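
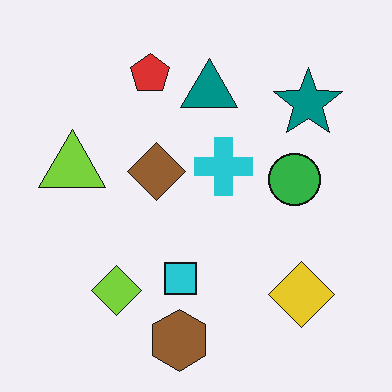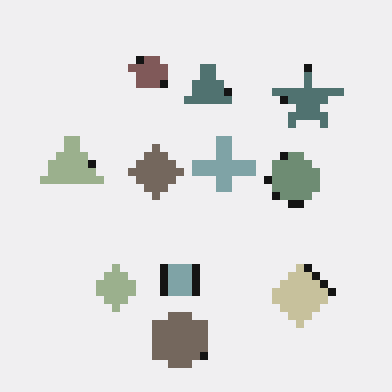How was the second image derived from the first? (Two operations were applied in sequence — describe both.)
The transformation is: made much more muted (saturation change), then moderately pixelated.

All colors are more muted and greyish — a global saturation change. Shapes are reduced to large square blocks; fine edges and outlines are lost — a downscale-then-upscale (mosaic) effect.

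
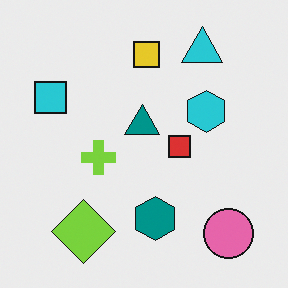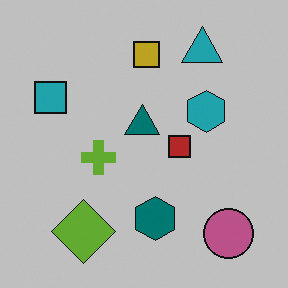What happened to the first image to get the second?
The second image is the first darkened a little.

Every pixel — background and shapes alike — is uniformly darkened.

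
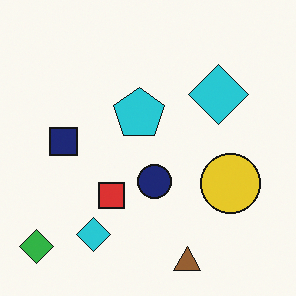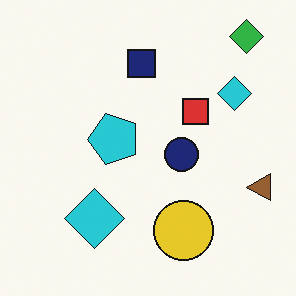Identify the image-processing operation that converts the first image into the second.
It was transposed (reflected across the top-left ↔ bottom-right diagonal).

Shapes have swapped their row and column positions — what was in the top-right is now in the bottom-left — a diagonal reflection.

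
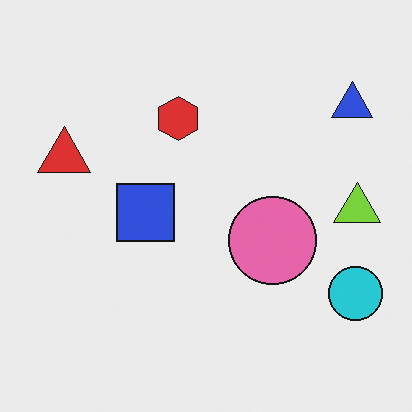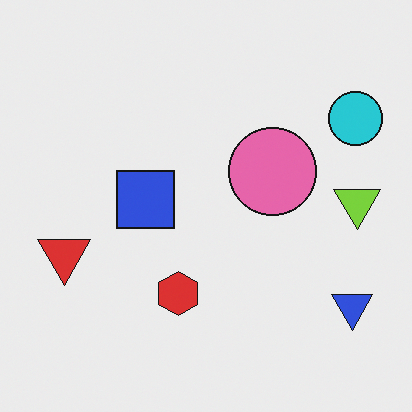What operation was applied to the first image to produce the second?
The image was flipped vertically (top ↔ bottom).

The blue triangle is in the top-right of the first image and the bottom-right of the second — shapes on opposite sides of the horizontal midline have swapped in a mirror flip.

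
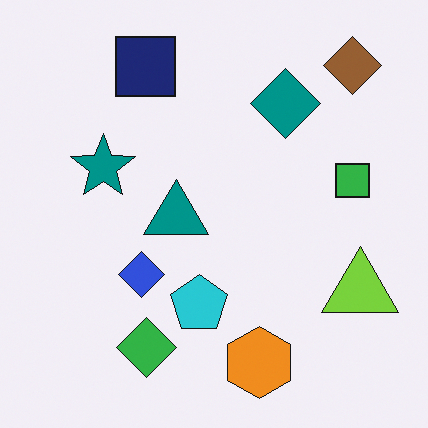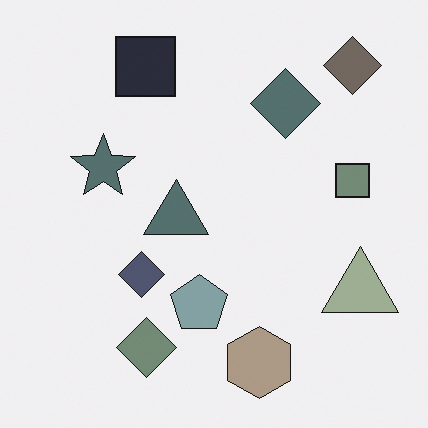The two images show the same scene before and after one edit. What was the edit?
It was made much more muted (saturation change).

All colors are more muted and greyish — a global saturation change.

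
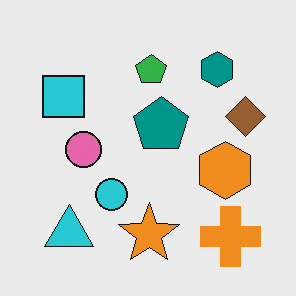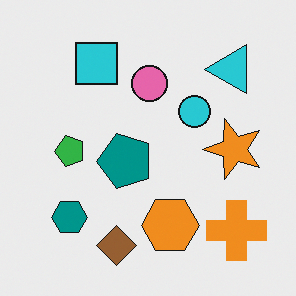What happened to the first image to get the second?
Transposed (reflected across the top-left ↔ bottom-right diagonal).

Shapes have swapped their row and column positions — what was in the top-right is now in the bottom-left — a diagonal reflection.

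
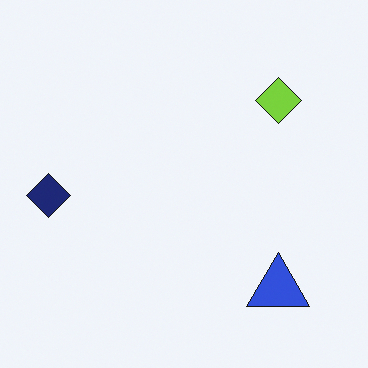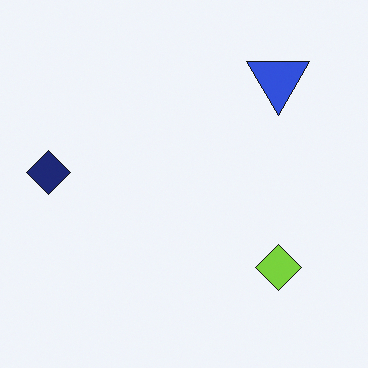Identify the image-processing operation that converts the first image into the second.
Flipped vertically (top ↔ bottom).

The blue triangle is in the bottom-right of the first image and the top-right of the second — shapes on opposite sides of the horizontal midline have swapped in a mirror flip.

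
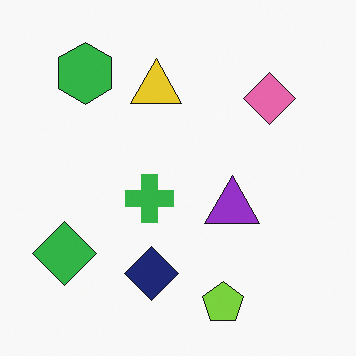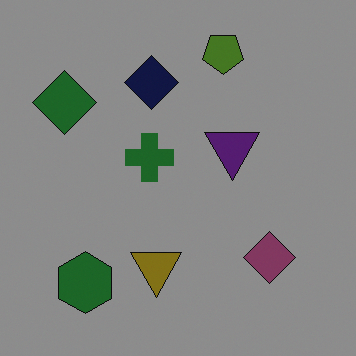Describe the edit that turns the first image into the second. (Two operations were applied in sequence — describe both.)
It was substantially darkened, then flipped vertically (top ↔ bottom).

Every pixel — background and shapes alike — is uniformly darkened. The lime pentagon is in the bottom of the first image and the top of the second — shapes on opposite sides of the horizontal midline have swapped in a mirror flip.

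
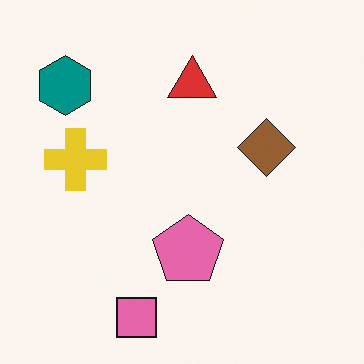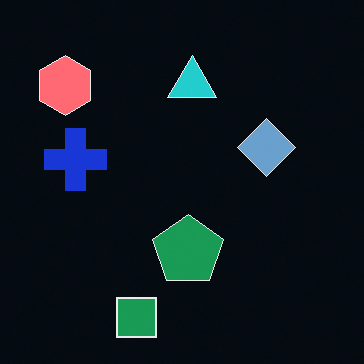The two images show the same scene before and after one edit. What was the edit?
The second image is the first color-inverted (negative).

The light background has become dark and every shape's color is its complement — a photographic negative.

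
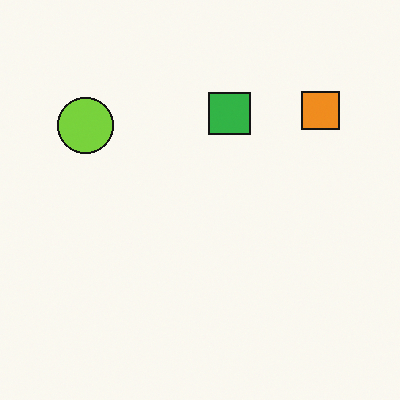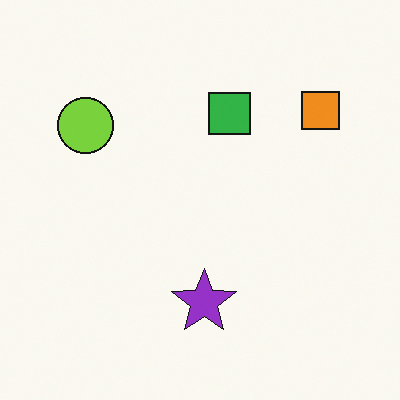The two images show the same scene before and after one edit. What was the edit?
This is the original image overlaid with an additional purple star.

A purple star appears in the second image that is absent from the first.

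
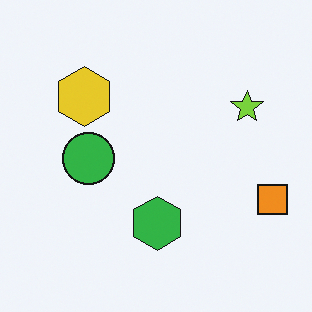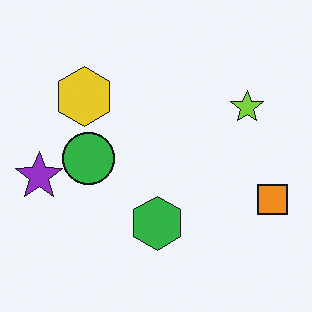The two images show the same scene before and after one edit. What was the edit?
The second image is the first overlaid with an additional purple star.

A purple star appears in the second image that is absent from the first.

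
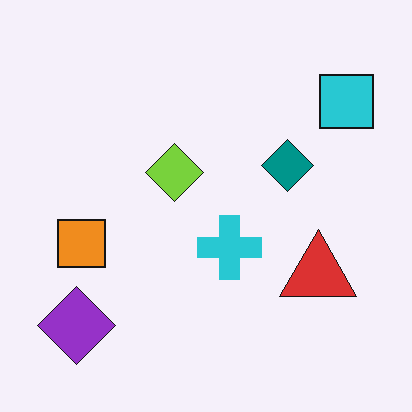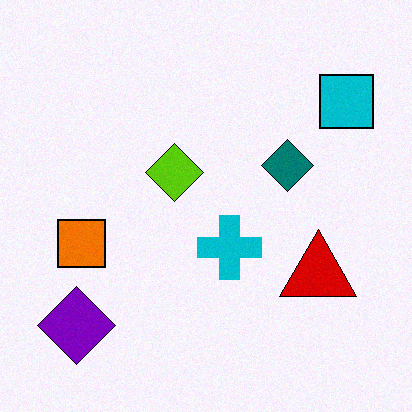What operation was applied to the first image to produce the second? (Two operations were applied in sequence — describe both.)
This is the original image given slightly increased contrast, then degraded with a light layer of grain.

Tones are pushed away from mid-grey across the whole image — a global contrast change. Random speckle covers the whole image, including the flat background.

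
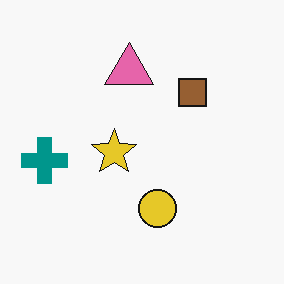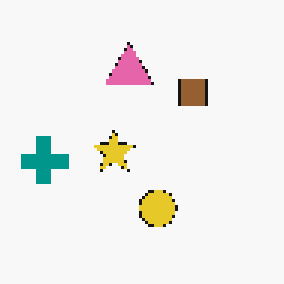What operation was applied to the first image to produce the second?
Lightly pixelated (a mild mosaic effect).

Shapes are reduced to large square blocks; fine edges and outlines are lost — a downscale-then-upscale (mosaic) effect.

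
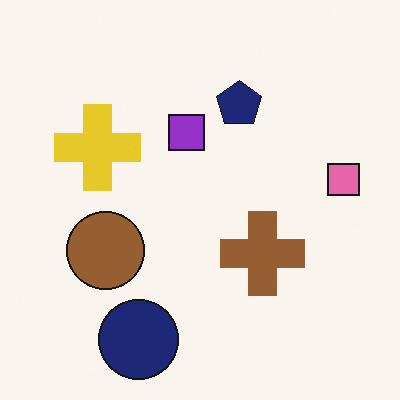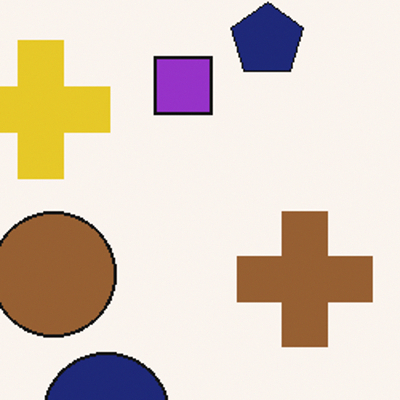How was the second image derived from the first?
The image was cropped slightly and scaled back up.

The visible shapes are larger and the field of view is narrower; shapes near the original edges may be partly or wholly outside the frame — a crop-and-rescale.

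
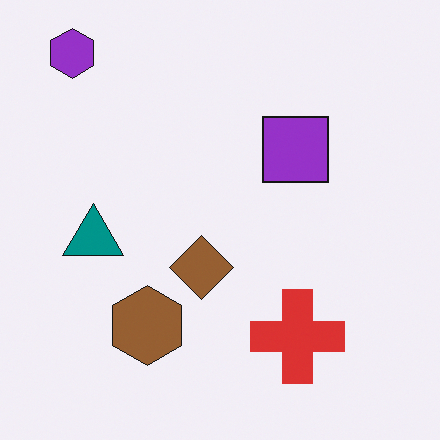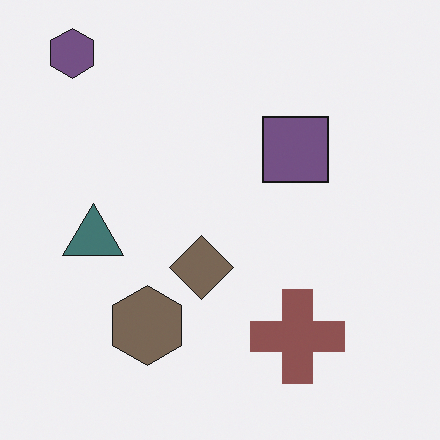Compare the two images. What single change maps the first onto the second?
The image was heavily desaturated.

All colors are more muted and greyish — a global saturation change.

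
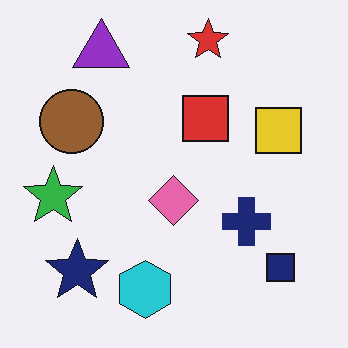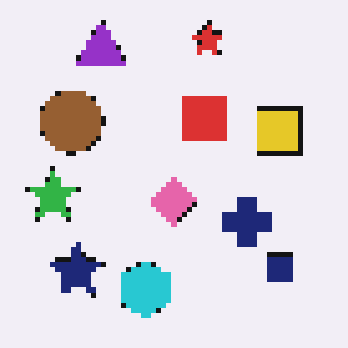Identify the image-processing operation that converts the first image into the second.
The image was lightly pixelated (a mild mosaic effect).

Shapes are reduced to large square blocks; fine edges and outlines are lost — a downscale-then-upscale (mosaic) effect.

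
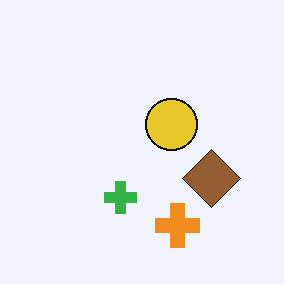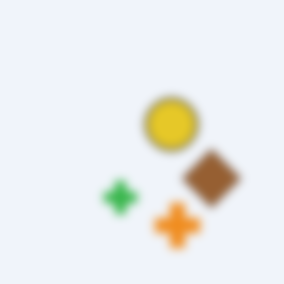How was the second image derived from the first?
It was moderately blurred.

Shape edges and outlines are uniformly softened across the whole image.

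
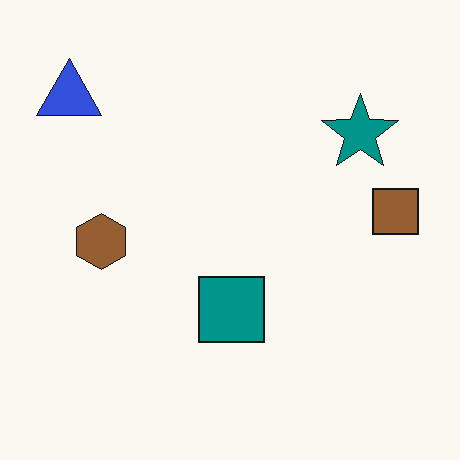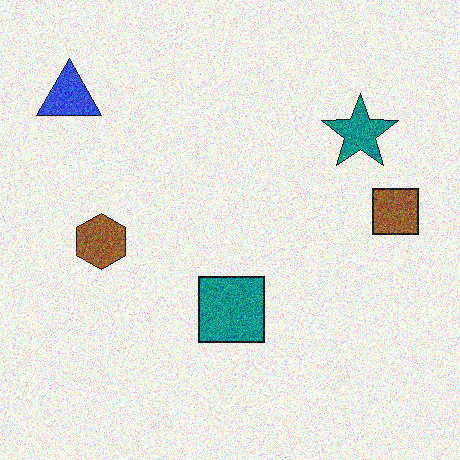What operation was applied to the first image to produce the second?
The transformation is: degraded with a thick layer of grain.

Random speckle covers the whole image, including the flat background.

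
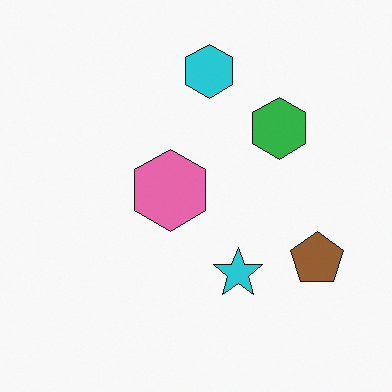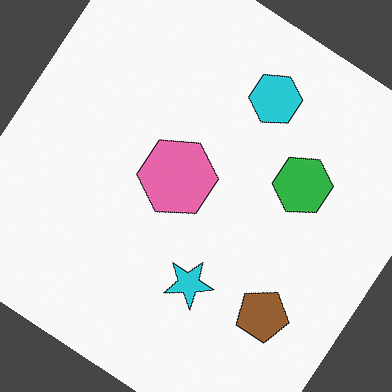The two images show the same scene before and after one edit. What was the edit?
Rotated clockwise by a large amount — several tens of degrees.

Every shape is tilted by the same angle and the image corners show triangular fill wedges — a whole-image rotation by a non-right angle.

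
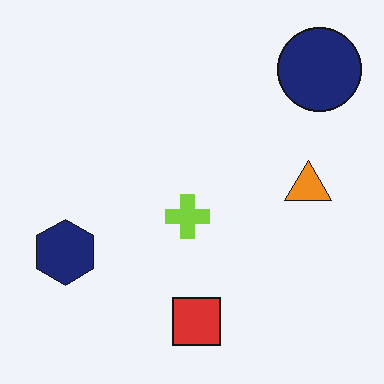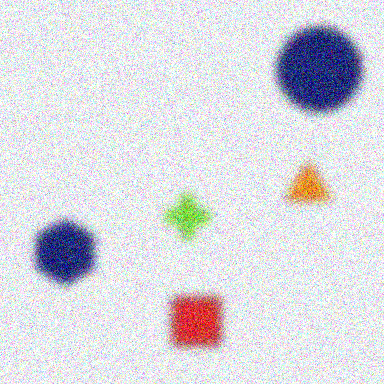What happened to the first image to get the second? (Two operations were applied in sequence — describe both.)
The transformation is: heavily blurred, then degraded with a thick layer of grain.

Shape edges and outlines are uniformly softened across the whole image. Random speckle covers the whole image, including the flat background.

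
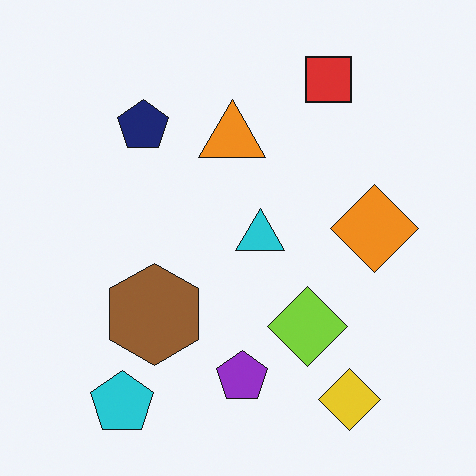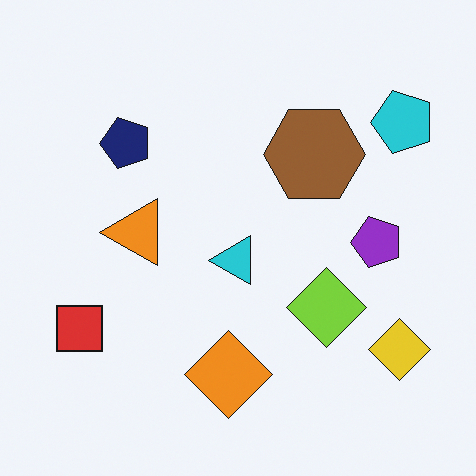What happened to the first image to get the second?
It was transposed (reflected across the top-left ↔ bottom-right diagonal).

Shapes have swapped their row and column positions — what was in the top-right is now in the bottom-left — a diagonal reflection.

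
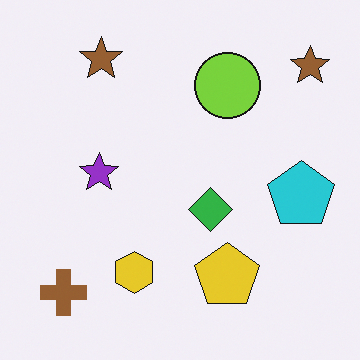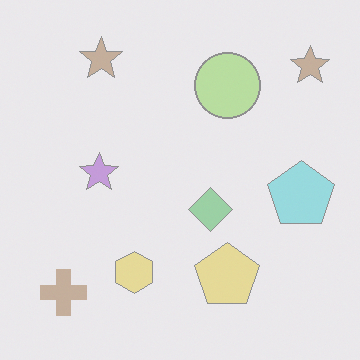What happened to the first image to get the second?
This is the original image washed out (contrast reduced).

Tones are pushed toward mid-grey across the whole image — a global contrast change.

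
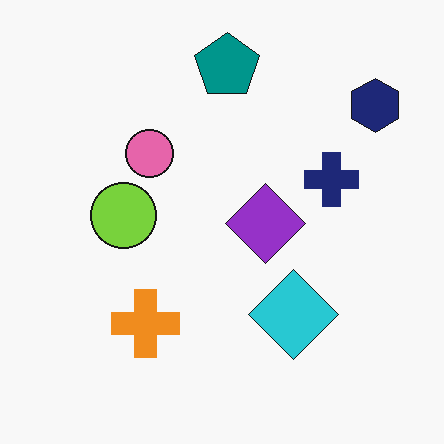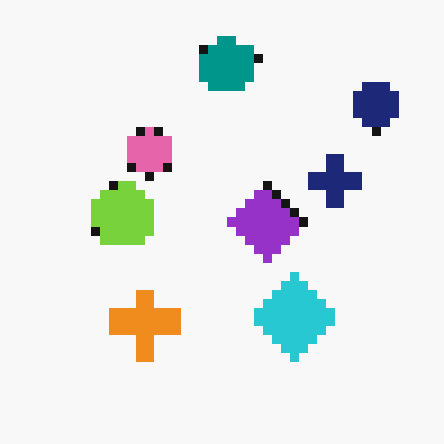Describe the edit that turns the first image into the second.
The transformation is: coarsely pixelated.

Shapes are reduced to large square blocks; fine edges and outlines are lost — a downscale-then-upscale (mosaic) effect.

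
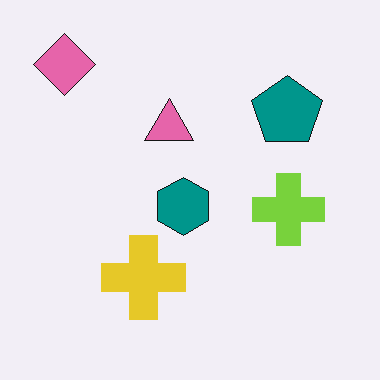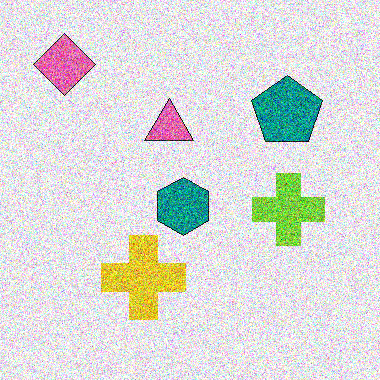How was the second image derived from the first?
The second image is the first degraded with strong gaussian noise.

Random speckle covers the whole image, including the flat background.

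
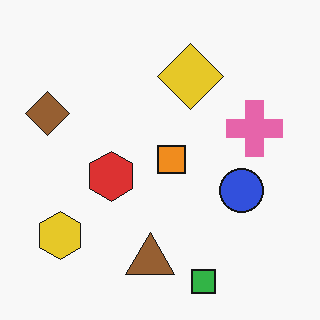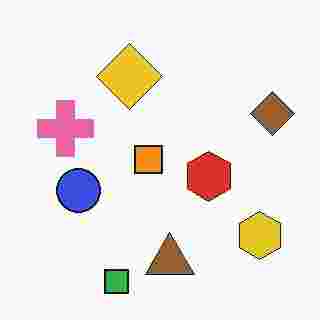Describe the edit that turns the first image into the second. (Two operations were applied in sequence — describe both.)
The transformation is: heavily JPEG-compressed with obvious blocking artifacts, then flipped horizontally (left ↔ right).

Blocky 8×8 compression artifacts appear around shape edges and the flat background shows ringing — characteristic JPEG degradation. The brown diamond is in the left of the first image and the right of the second — shapes on opposite sides of the vertical midline have swapped in a mirror flip.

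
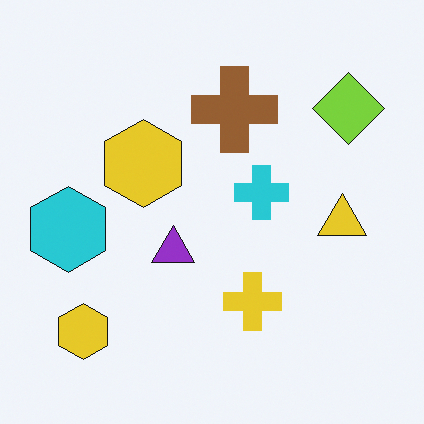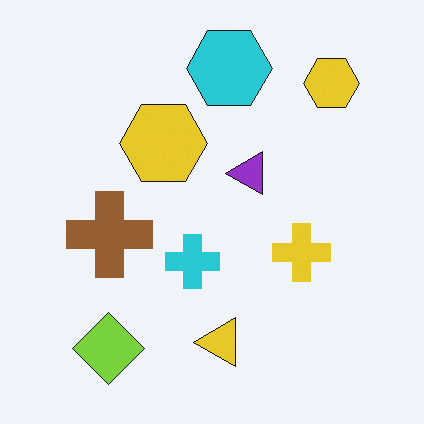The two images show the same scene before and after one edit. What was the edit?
The image was transposed (reflected across the top-left ↔ bottom-right diagonal).

Shapes have swapped their row and column positions — what was in the top-right is now in the bottom-left — a diagonal reflection.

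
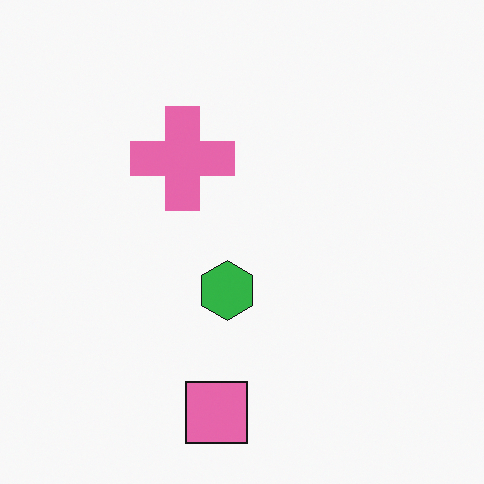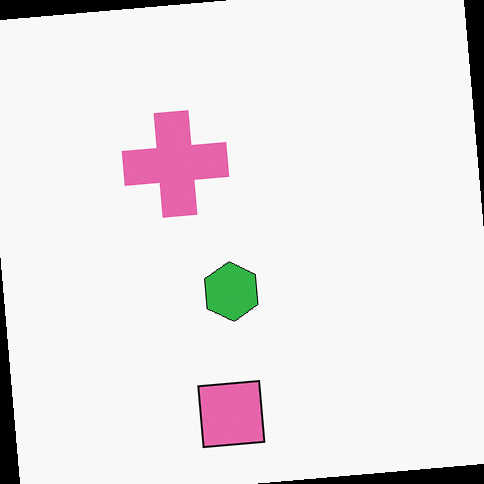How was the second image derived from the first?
The second image is the first rotated counter-clockwise by a slight angle.

Every shape is tilted by the same angle and the image corners show triangular fill wedges — a whole-image rotation by a non-right angle.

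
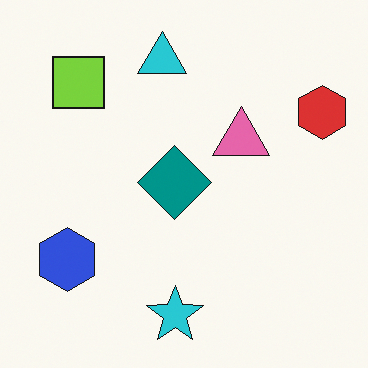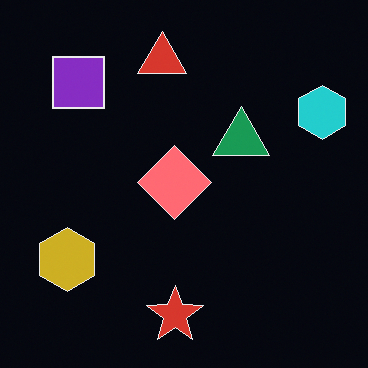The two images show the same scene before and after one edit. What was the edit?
This is the original image color-inverted (negative).

The light background has become dark and every shape's color is its complement — a photographic negative.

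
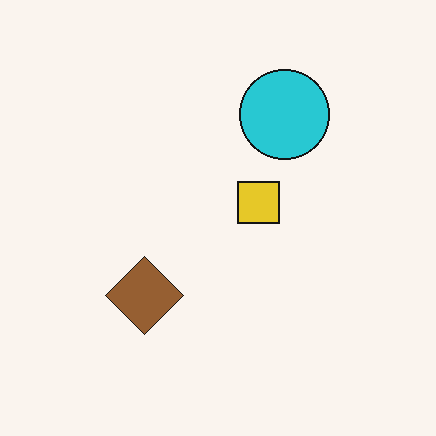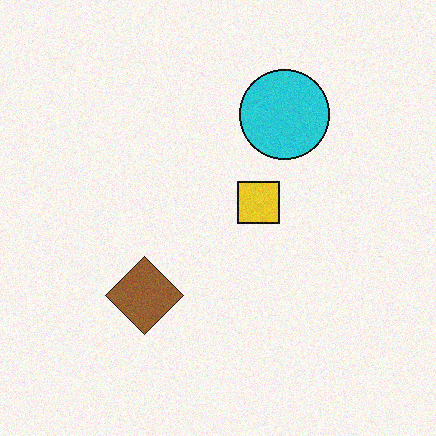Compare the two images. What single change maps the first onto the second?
It was degraded with light additive noise.

Random speckle covers the whole image, including the flat background.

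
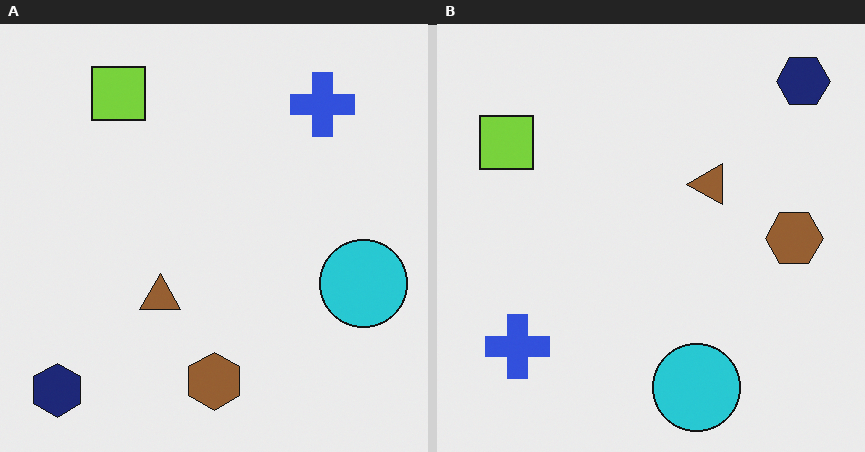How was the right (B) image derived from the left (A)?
The right (B) image is the left (A) transposed (reflected across the top-left ↔ bottom-right diagonal).

Shapes have swapped their row and column positions — what was in the top-right is now in the bottom-left — a diagonal reflection.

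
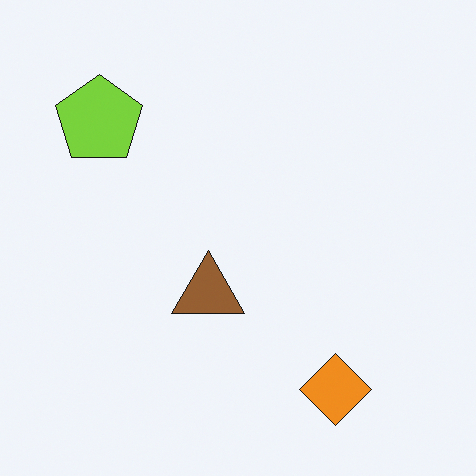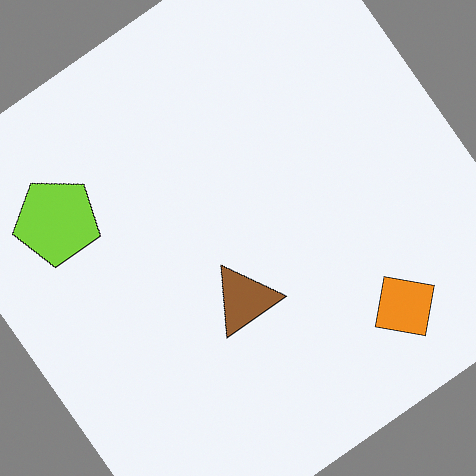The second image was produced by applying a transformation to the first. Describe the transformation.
This is the original image rotated counter-clockwise by a large amount — several tens of degrees.

Every shape is tilted by the same angle and the image corners show triangular fill wedges — a whole-image rotation by a non-right angle.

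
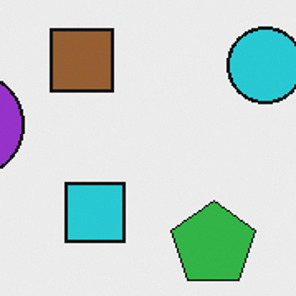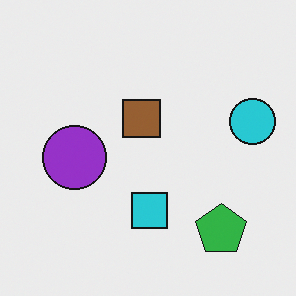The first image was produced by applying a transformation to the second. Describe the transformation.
The image was cropped to a noticeably smaller region and rescaled.

The visible shapes are larger and the field of view is narrower; shapes near the original edges may be partly or wholly outside the frame — a crop-and-rescale.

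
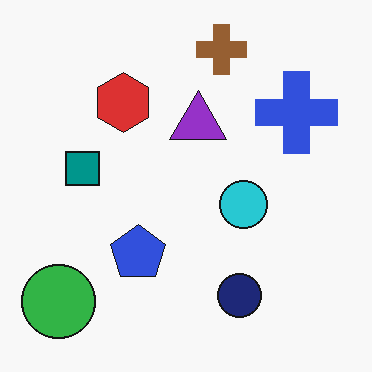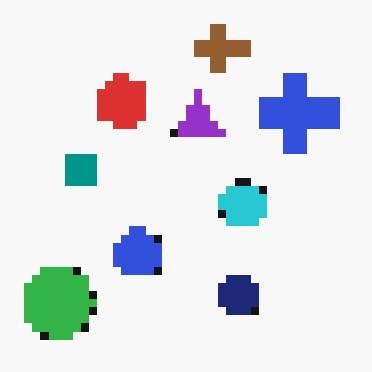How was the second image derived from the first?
This is the original image moderately pixelated.

Shapes are reduced to large square blocks; fine edges and outlines are lost — a downscale-then-upscale (mosaic) effect.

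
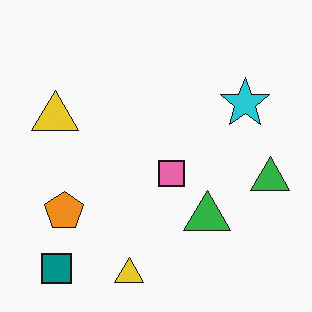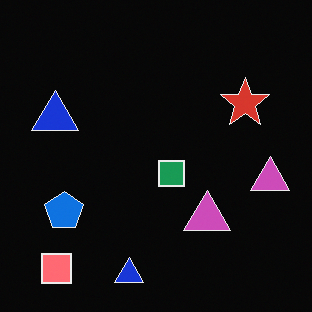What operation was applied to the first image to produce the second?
The image was color-inverted (negative).

The light background has become dark and every shape's color is its complement — a photographic negative.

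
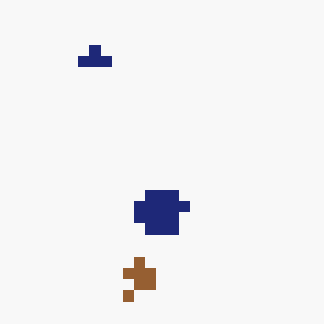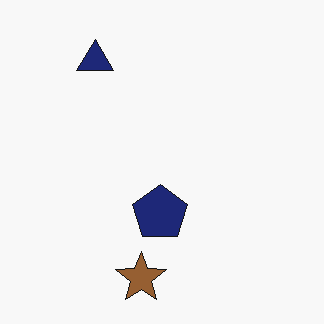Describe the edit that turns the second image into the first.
The transformation is: heavily pixelated into large blocks.

Shapes are reduced to large square blocks; fine edges and outlines are lost — a downscale-then-upscale (mosaic) effect.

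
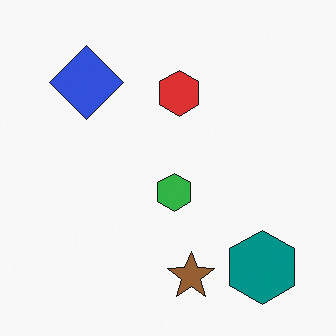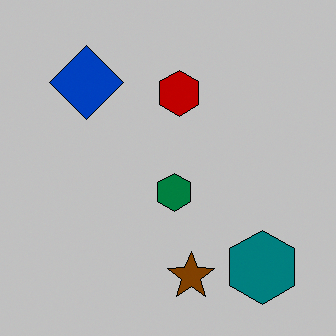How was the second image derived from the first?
This is the original image aggressively posterized.

Each flat color has snapped to a coarser quantized level — most visibly, the near-white background has dropped to a flat grey.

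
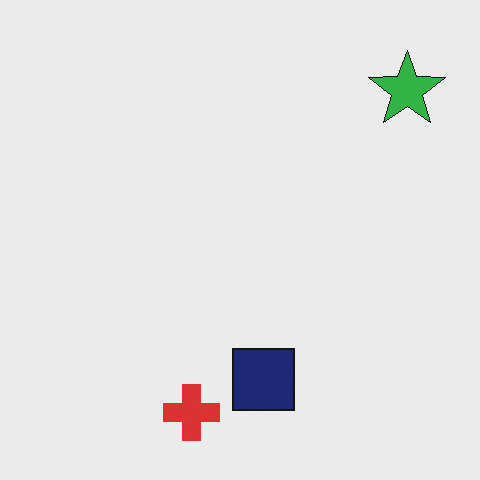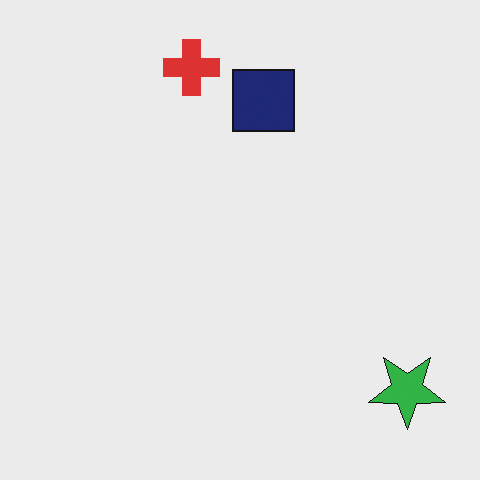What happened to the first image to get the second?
The transformation is: flipped vertically (top ↔ bottom).

The red cross is in the bottom of the first image and the top of the second — shapes on opposite sides of the horizontal midline have swapped in a mirror flip.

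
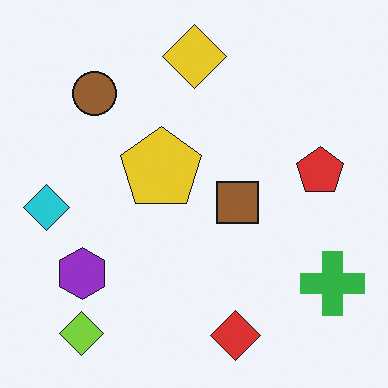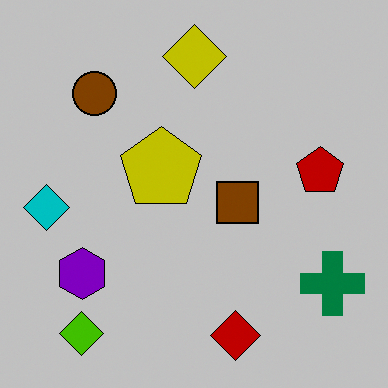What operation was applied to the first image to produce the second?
The image was heavily posterized to just a handful of flat colors.

Each flat color has snapped to a coarser quantized level — most visibly, the near-white background has dropped to a flat grey.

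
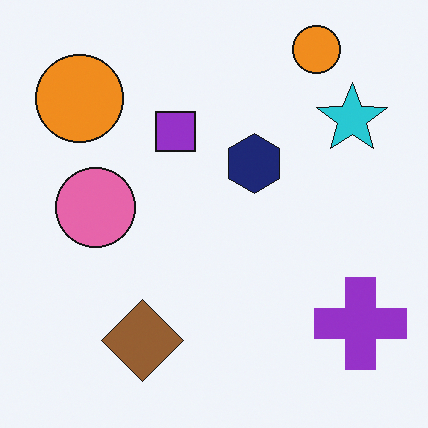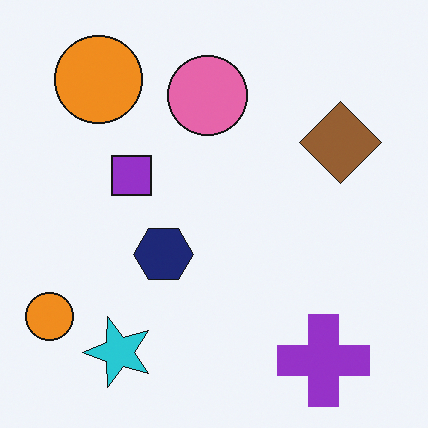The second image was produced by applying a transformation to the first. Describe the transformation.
Transposed (reflected across the top-left ↔ bottom-right diagonal).

Shapes have swapped their row and column positions — what was in the top-right is now in the bottom-left — a diagonal reflection.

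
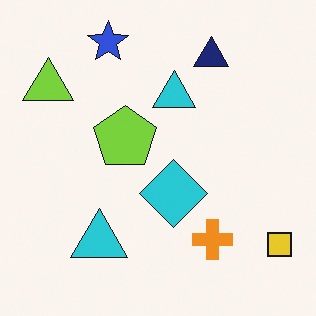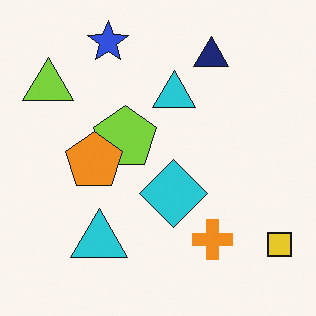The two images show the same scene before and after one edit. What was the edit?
Overlaid with an additional orange pentagon.

An orange pentagon appears in the second image that is absent from the first.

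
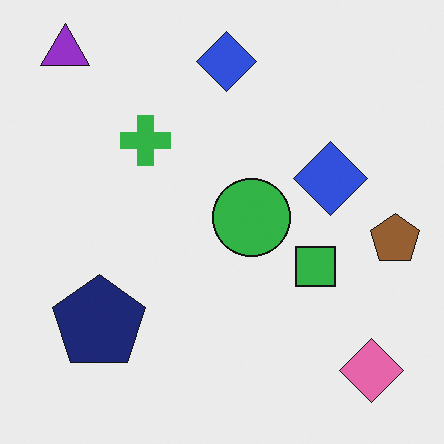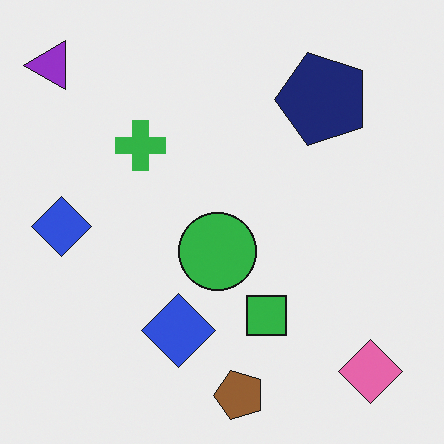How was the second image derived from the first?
The transformation is: transposed (reflected across the top-left ↔ bottom-right diagonal).

Shapes have swapped their row and column positions — what was in the top-right is now in the bottom-left — a diagonal reflection.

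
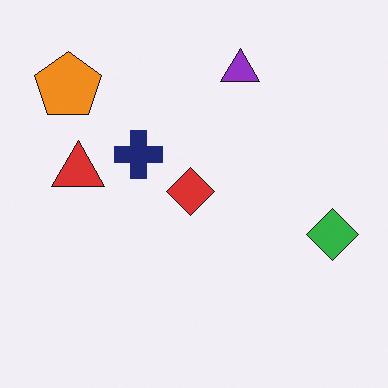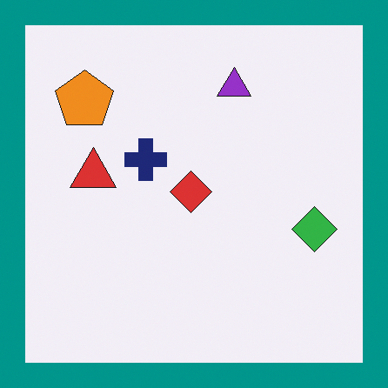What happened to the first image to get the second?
It was framed with a teal border.

A solid teal frame runs around the edge of the second image, with the content slightly shrunk inside it.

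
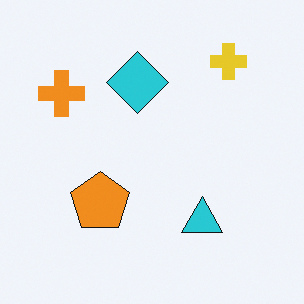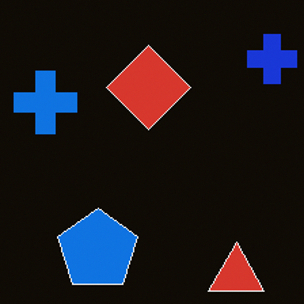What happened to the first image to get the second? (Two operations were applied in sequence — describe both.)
The second image is the first color-inverted (negative), then cropped slightly and scaled back up.

The light background has become dark and every shape's color is its complement — a photographic negative. The visible shapes are larger and the field of view is narrower; shapes near the original edges may be partly or wholly outside the frame — a crop-and-rescale.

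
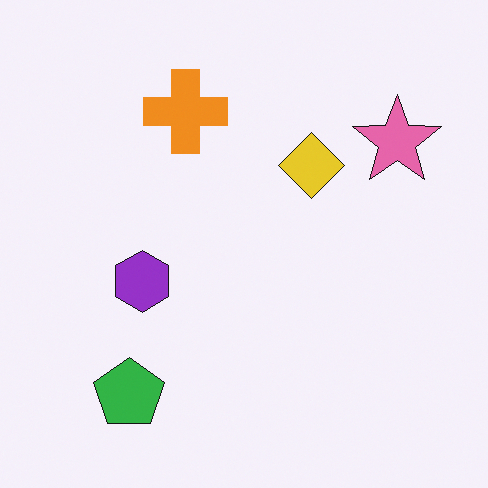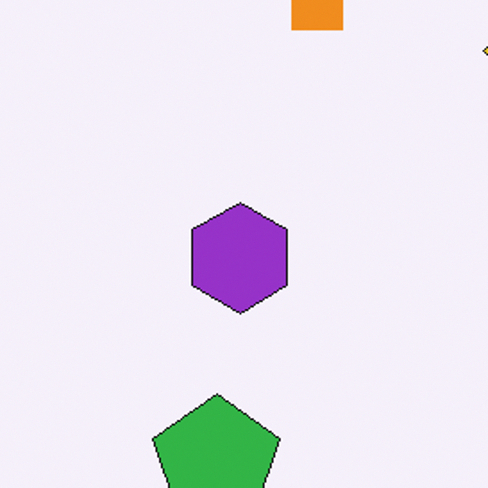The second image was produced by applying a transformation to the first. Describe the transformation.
It was cropped tightly and scaled back up.

The visible shapes are larger and the field of view is narrower; shapes near the original edges may be partly or wholly outside the frame — a crop-and-rescale.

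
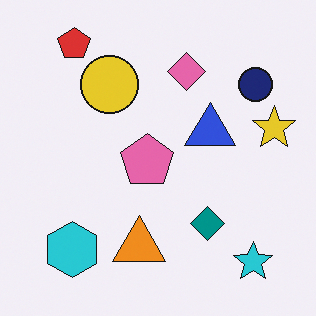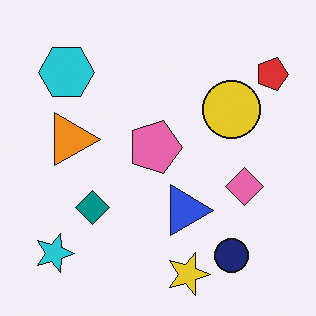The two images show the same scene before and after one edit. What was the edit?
The second image is the first rotated 90° clockwise.

The red pentagon sits in the top-left of the first image and the top-right of the second — consistent with a whole-image 90° clockwise rotation.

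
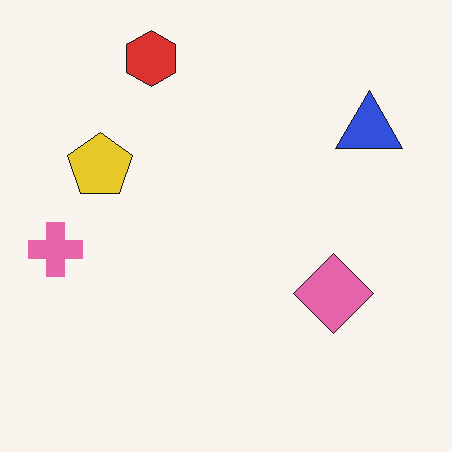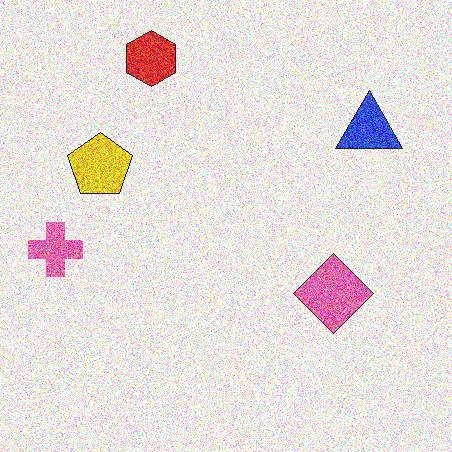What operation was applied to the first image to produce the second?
It was degraded with heavy additive noise.

Random speckle covers the whole image, including the flat background.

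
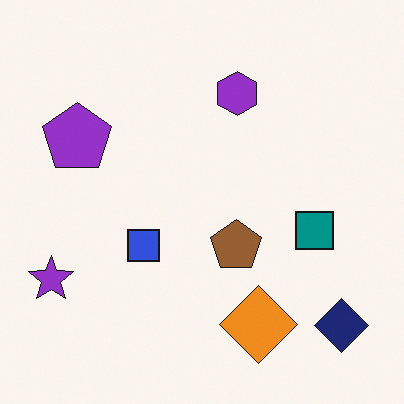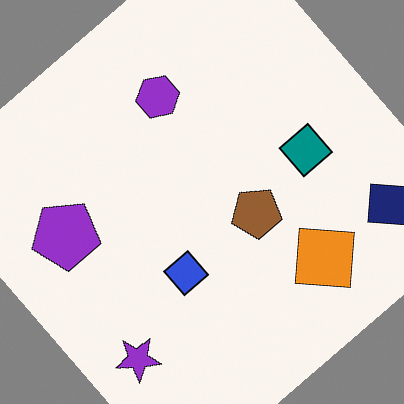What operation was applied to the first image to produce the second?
It was rotated counter-clockwise by a large amount — several tens of degrees.

Every shape is tilted by the same angle and the image corners show triangular fill wedges — a whole-image rotation by a non-right angle.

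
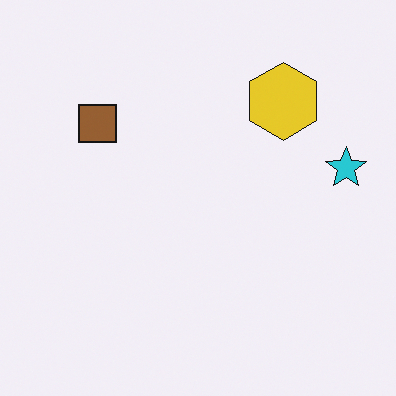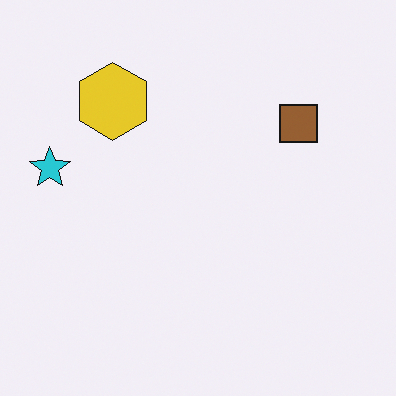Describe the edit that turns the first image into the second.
The transformation is: flipped horizontally (left ↔ right).

The cyan star is in the right of the first image and the left of the second — shapes on opposite sides of the vertical midline have swapped in a mirror flip.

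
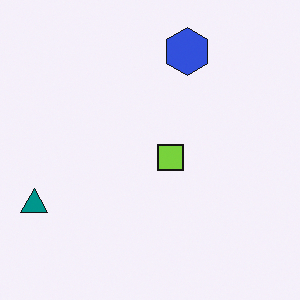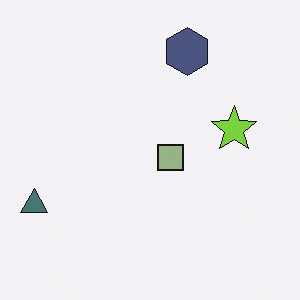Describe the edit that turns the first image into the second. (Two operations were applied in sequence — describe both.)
The image was heavily desaturated, then overlaid with an additional lime star.

All colors are more muted and greyish — a global saturation change. A lime star appears in the second image that is absent from the first.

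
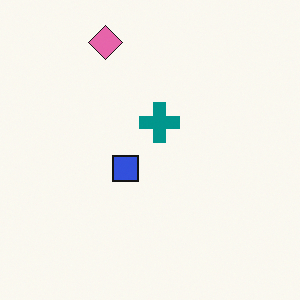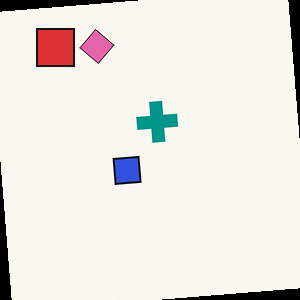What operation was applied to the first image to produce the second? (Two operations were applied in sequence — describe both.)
This is the original image rotated counter-clockwise by a slight angle, then overlaid with an additional red square.

Every shape is tilted by the same angle and the image corners show triangular fill wedges — a whole-image rotation by a non-right angle. A red square appears in the second image that is absent from the first.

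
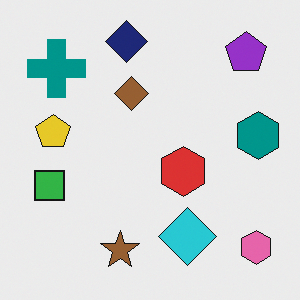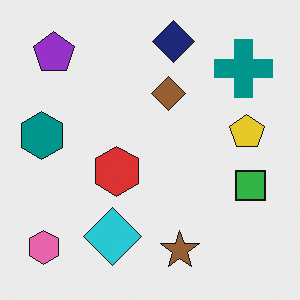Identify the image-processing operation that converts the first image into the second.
It was flipped horizontally (left ↔ right).

The teal hexagon is in the right of the first image and the left of the second — shapes on opposite sides of the vertical midline have swapped in a mirror flip.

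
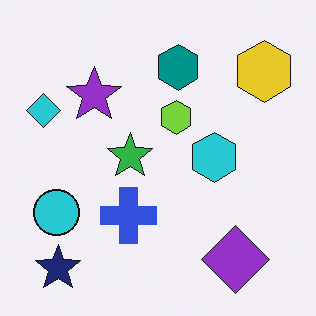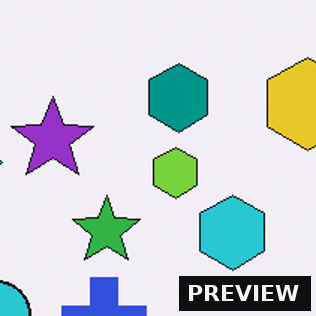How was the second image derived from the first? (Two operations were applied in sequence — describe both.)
Cropped to a modestly smaller region and rescaled, then watermarked with the text "PREVIEW" in the lower-right corner.

The visible shapes are larger and the field of view is narrower; shapes near the original edges may be partly or wholly outside the frame — a crop-and-rescale. A dark label reading "PREVIEW" appears in the lower-right corner.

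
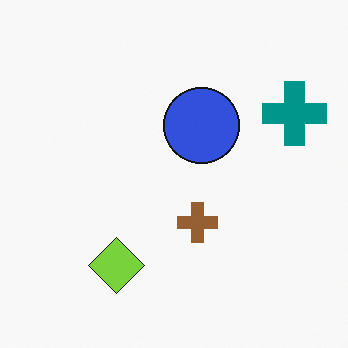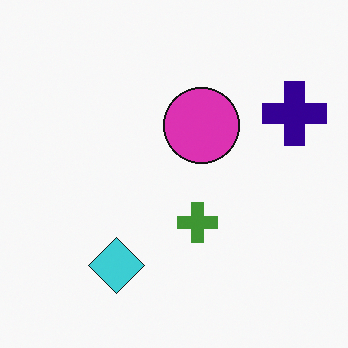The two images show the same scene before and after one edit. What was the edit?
The image was hue-shifted noticeably.

Every shape's color has rotated by the same amount around the hue wheel — a uniform hue shift.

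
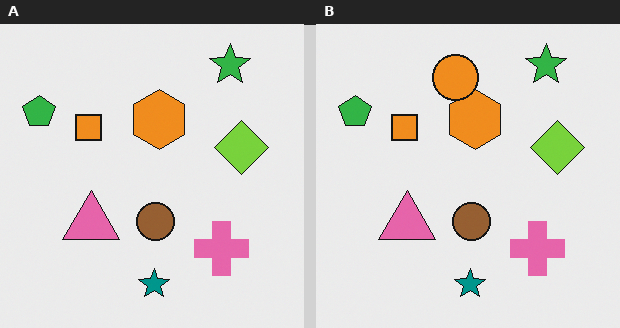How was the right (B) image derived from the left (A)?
The right (B) image is the left (A) overlaid with an additional orange circle.

An orange circle appears in the right (B) image that is absent from the left (A).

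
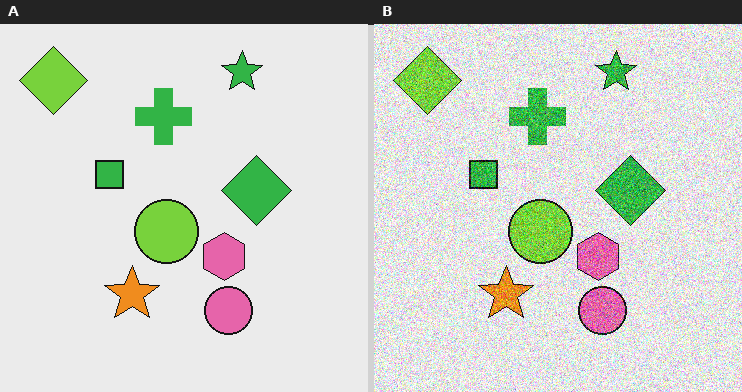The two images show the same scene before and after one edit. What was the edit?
This is the original image degraded with heavy additive noise.

Random speckle covers the whole image, including the flat background.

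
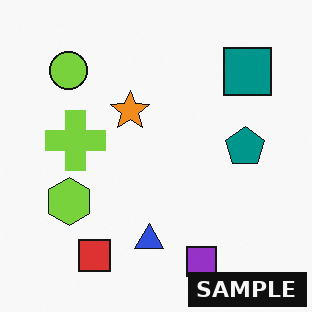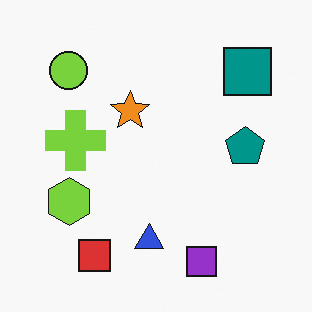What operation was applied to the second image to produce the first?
The transformation is: watermarked with the text "SAMPLE" in the lower-right corner.

A dark label reading "SAMPLE" appears in the lower-right corner.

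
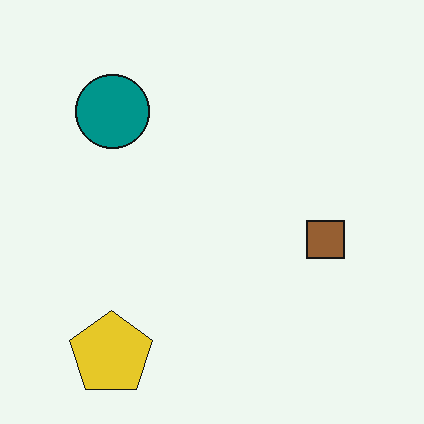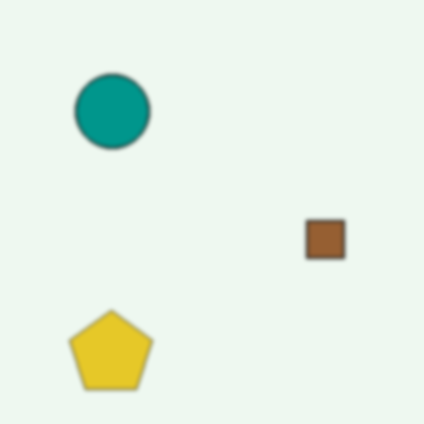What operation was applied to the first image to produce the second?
This is the original image given a subtle gaussian blur.

Shape edges and outlines are uniformly softened across the whole image.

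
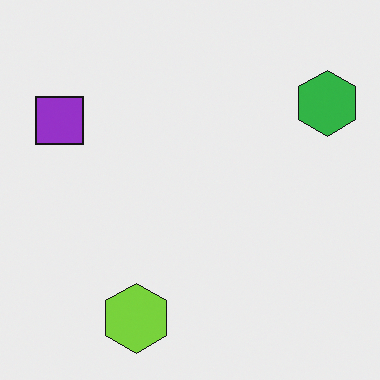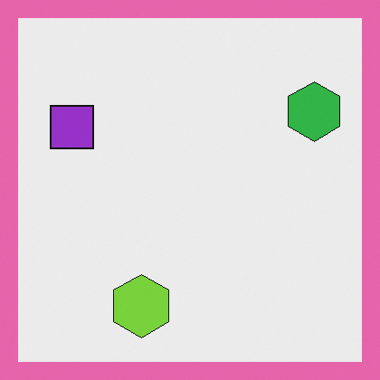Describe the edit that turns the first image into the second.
The transformation is: framed with a pink border.

A solid pink frame runs around the edge of the second image, with the content slightly shrunk inside it.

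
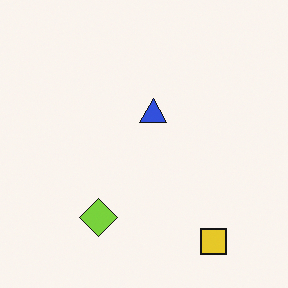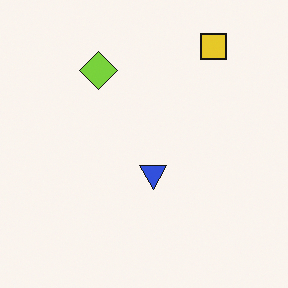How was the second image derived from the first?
Flipped vertically (top ↔ bottom).

The yellow square is in the bottom-right of the first image and the top-right of the second — shapes on opposite sides of the horizontal midline have swapped in a mirror flip.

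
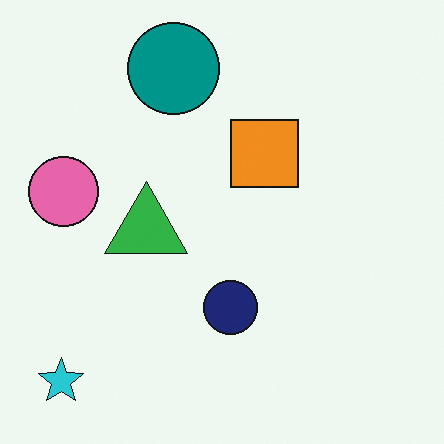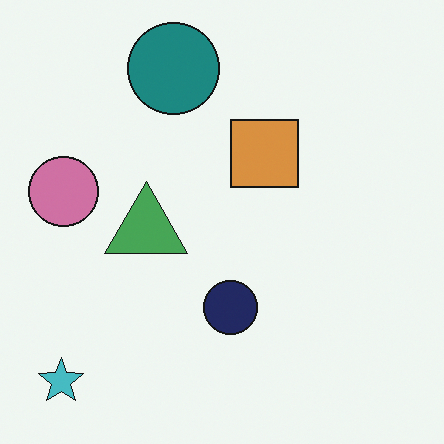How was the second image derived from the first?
It was slightly desaturated.

All colors are more muted and greyish — a global saturation change.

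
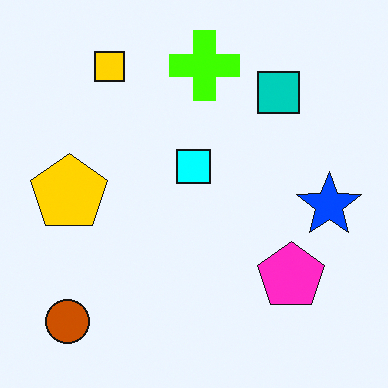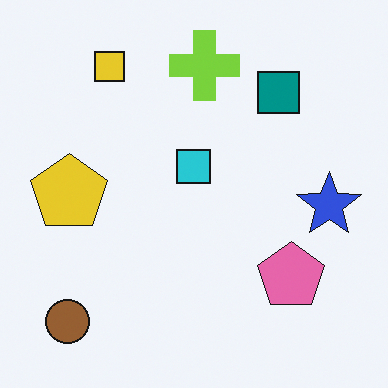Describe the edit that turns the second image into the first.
It was heavily oversaturated.

All colors are more vivid — a global saturation change.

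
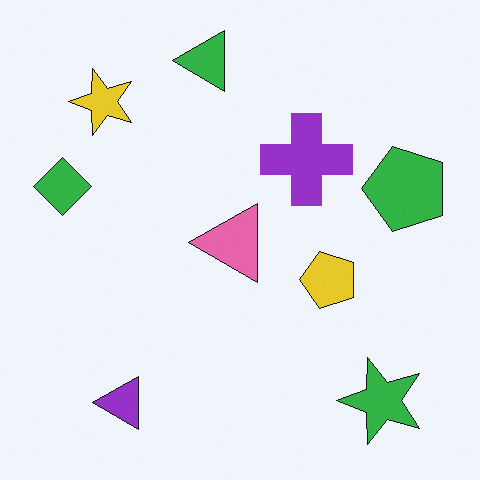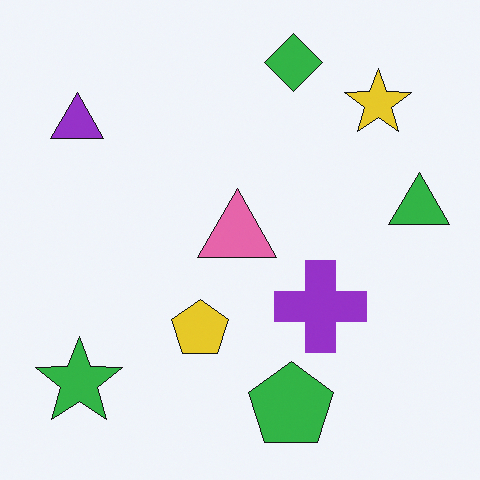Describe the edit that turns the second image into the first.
Rotated 90° counter-clockwise.

The green star sits in the bottom-left of the second image and the bottom-right of the first — consistent with a whole-image 90° counter-clockwise rotation.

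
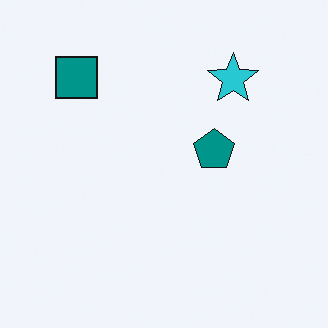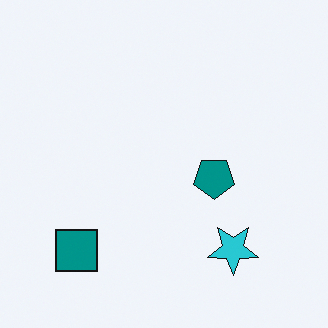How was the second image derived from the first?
Flipped vertically (top ↔ bottom).

The teal square is in the top-left of the first image and the bottom-left of the second — shapes on opposite sides of the horizontal midline have swapped in a mirror flip.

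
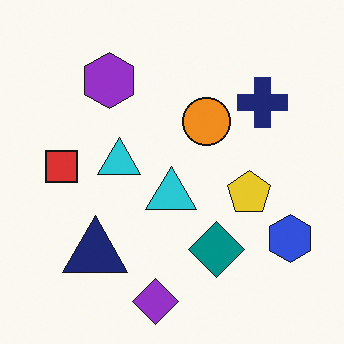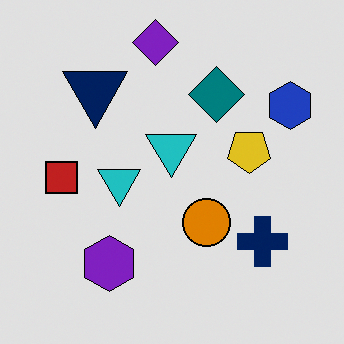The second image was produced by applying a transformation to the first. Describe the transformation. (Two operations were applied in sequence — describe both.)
It was posterized to a reduced palette, then flipped vertically (top ↔ bottom).

Each flat color has snapped to a coarser quantized level — most visibly, the near-white background has dropped to a flat grey. The purple diamond is in the bottom of the first image and the top of the second — shapes on opposite sides of the horizontal midline have swapped in a mirror flip.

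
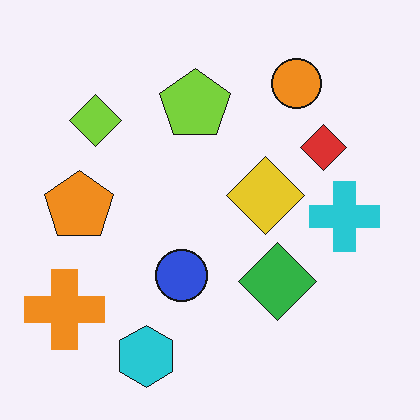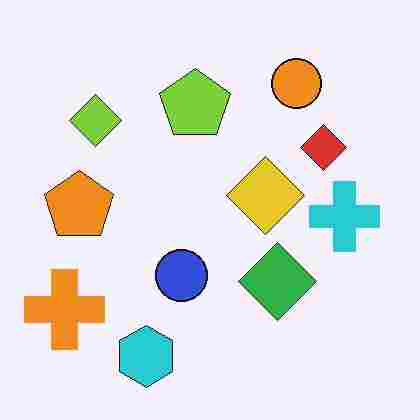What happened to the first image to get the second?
Heavily JPEG-compressed with obvious blocking artifacts.

Blocky 8×8 compression artifacts appear around shape edges and the flat background shows ringing — characteristic JPEG degradation.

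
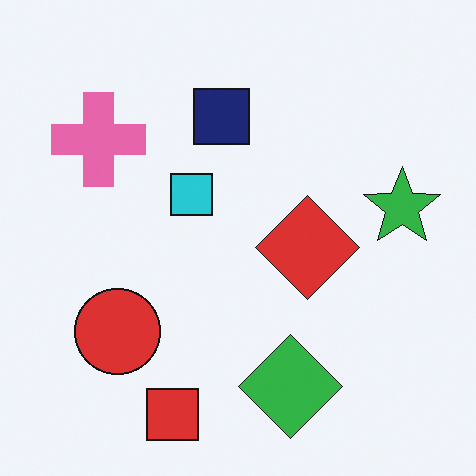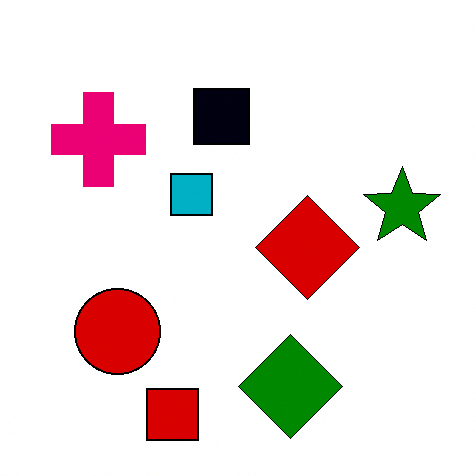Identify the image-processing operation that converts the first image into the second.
Boosted in contrast.

Tones are pushed away from mid-grey across the whole image — a global contrast change.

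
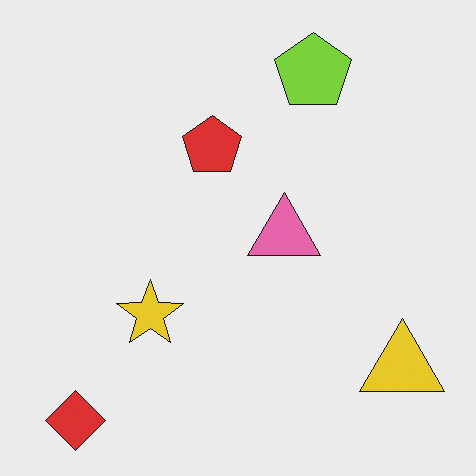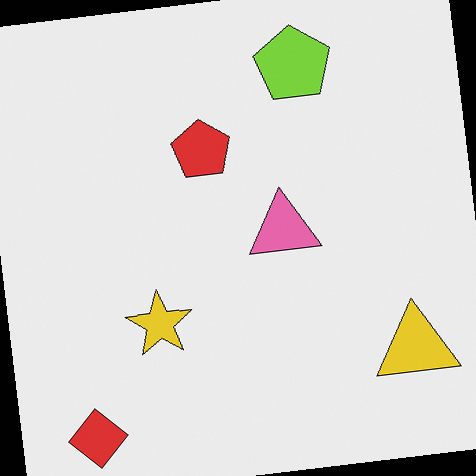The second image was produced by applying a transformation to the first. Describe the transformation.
It was rotated counter-clockwise by a slight angle.

Every shape is tilted by the same angle and the image corners show triangular fill wedges — a whole-image rotation by a non-right angle.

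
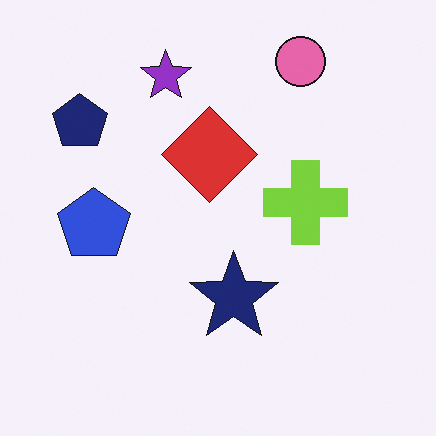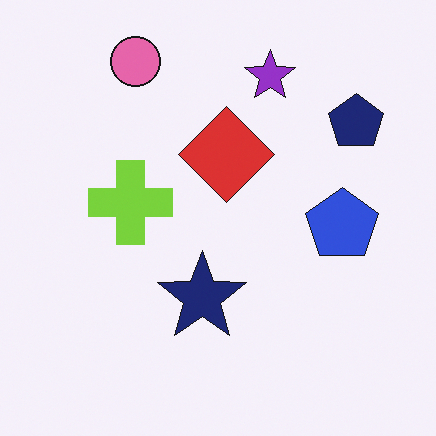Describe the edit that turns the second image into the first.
It was flipped horizontally (left ↔ right).

The navy pentagon is in the top-right of the second image and the top-left of the first — shapes on opposite sides of the vertical midline have swapped in a mirror flip.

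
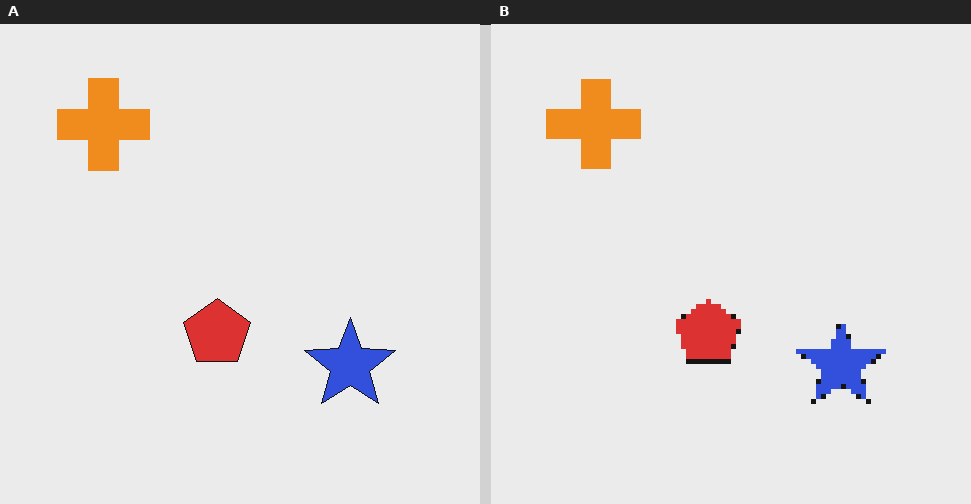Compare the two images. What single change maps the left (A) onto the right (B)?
The image was mildly pixelated.

Shapes are reduced to large square blocks; fine edges and outlines are lost — a downscale-then-upscale (mosaic) effect.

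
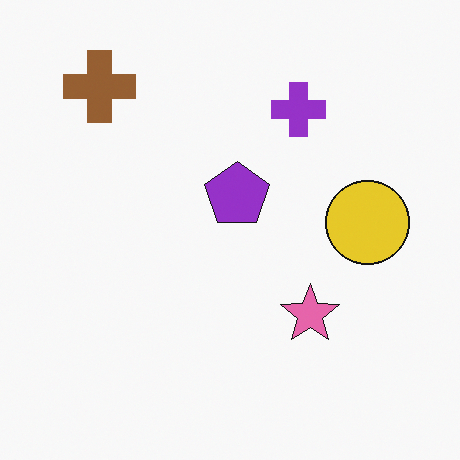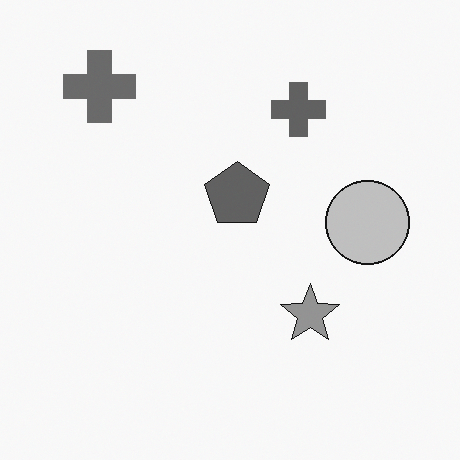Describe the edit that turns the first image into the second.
The image was converted to grayscale.

All color is removed — every shape is now a shade of grey.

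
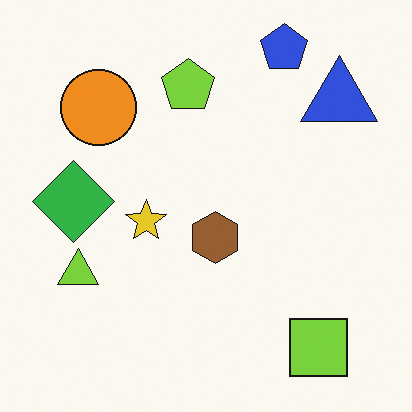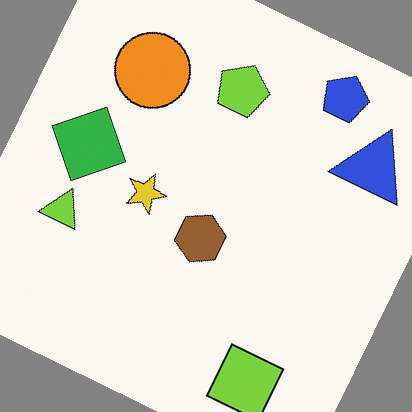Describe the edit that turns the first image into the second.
It was rotated clockwise by a clearly visible amount.

Every shape is tilted by the same angle and the image corners show triangular fill wedges — a whole-image rotation by a non-right angle.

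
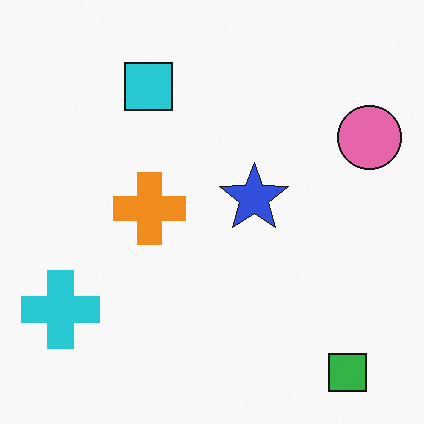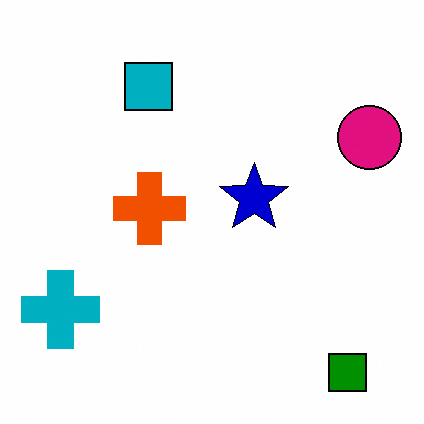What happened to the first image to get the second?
The transformation is: given much higher contrast.

Tones are pushed away from mid-grey across the whole image — a global contrast change.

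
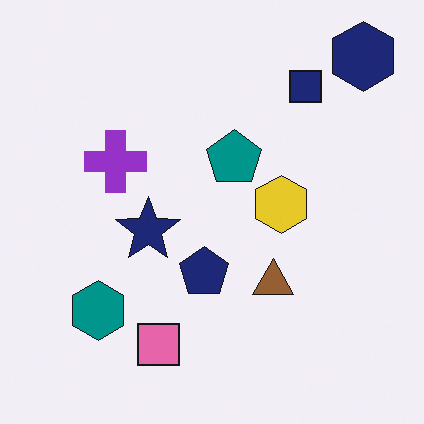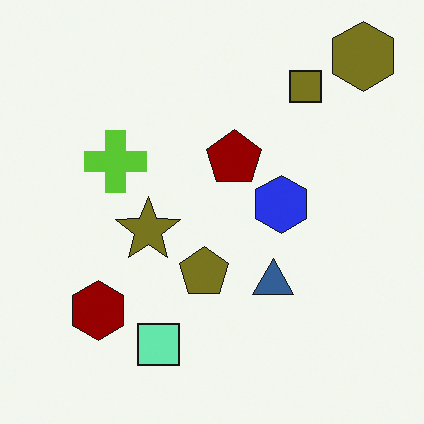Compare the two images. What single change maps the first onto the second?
The image was hue-shifted by a large amount.

Every shape's color has rotated by the same amount around the hue wheel — a uniform hue shift.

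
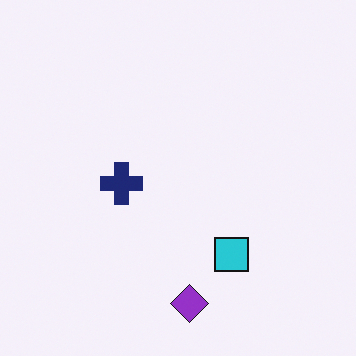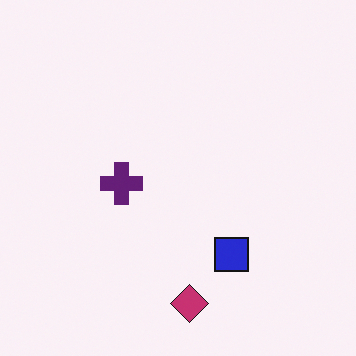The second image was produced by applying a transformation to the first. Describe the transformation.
It was hue-shifted slightly.

Every shape's color has rotated by the same amount around the hue wheel — a uniform hue shift.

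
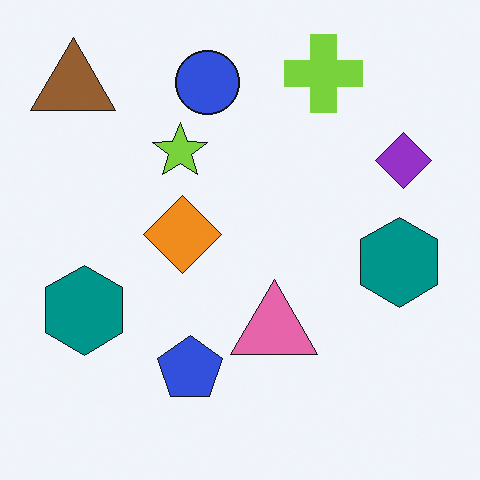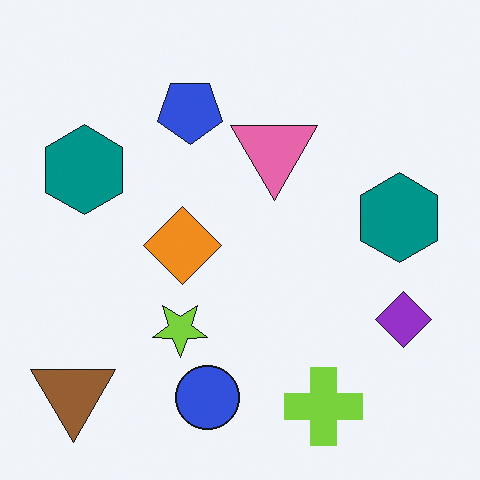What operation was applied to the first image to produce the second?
Flipped vertically (top ↔ bottom).

The lime cross is in the top-right of the first image and the bottom-right of the second — shapes on opposite sides of the horizontal midline have swapped in a mirror flip.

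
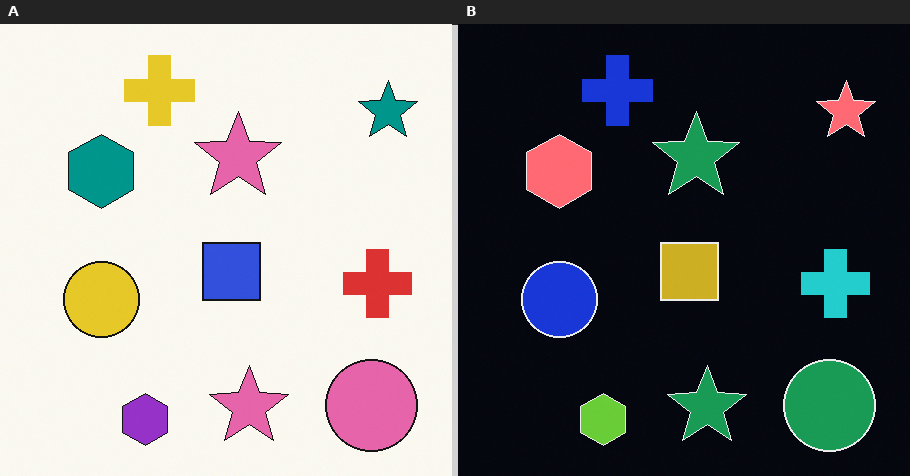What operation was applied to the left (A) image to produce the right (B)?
Color-inverted (negative).

The light background has become dark and every shape's color is its complement — a photographic negative.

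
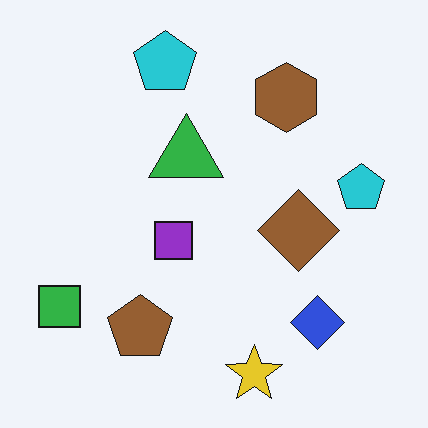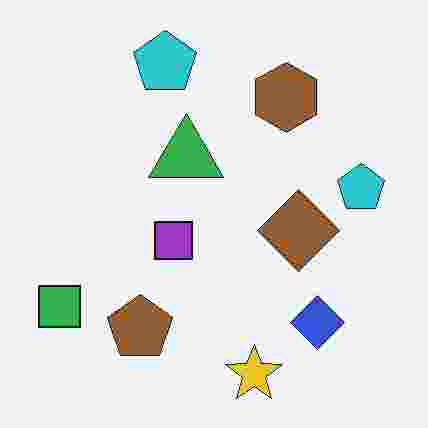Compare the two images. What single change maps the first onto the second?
The second image is the first degraded with heavy JPEG compression.

Blocky 8×8 compression artifacts appear around shape edges and the flat background shows ringing — characteristic JPEG degradation.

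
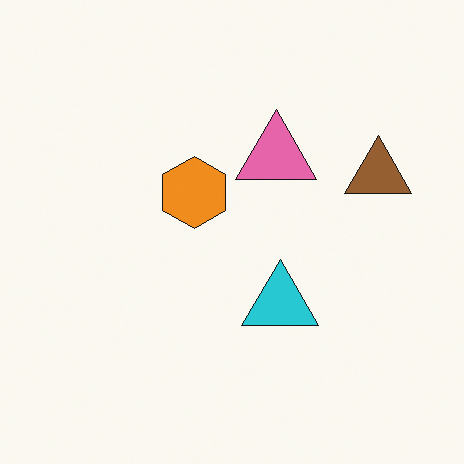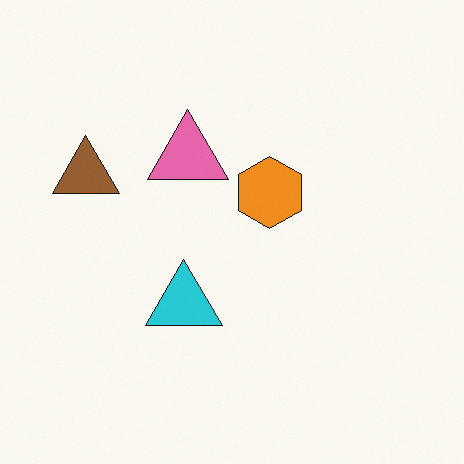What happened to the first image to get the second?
The second image is the first flipped horizontally (left ↔ right).

The brown triangle is in the right of the first image and the left of the second — shapes on opposite sides of the vertical midline have swapped in a mirror flip.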